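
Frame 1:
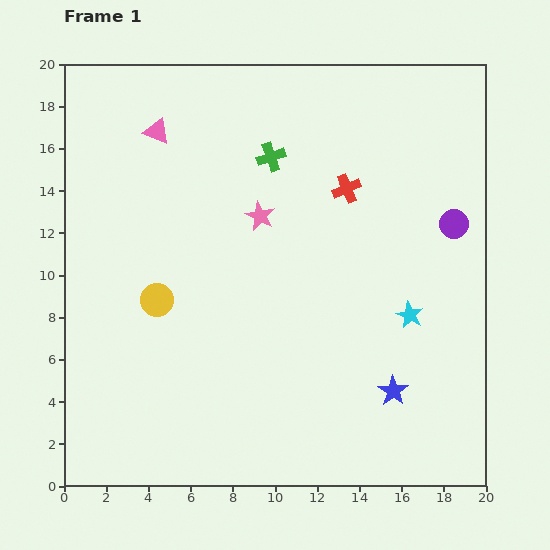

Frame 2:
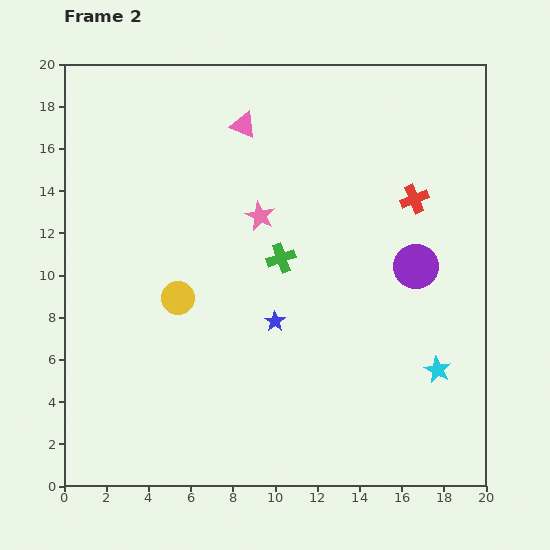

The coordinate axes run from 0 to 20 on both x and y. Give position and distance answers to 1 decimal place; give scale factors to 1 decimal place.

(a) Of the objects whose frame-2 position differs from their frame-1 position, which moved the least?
the yellow circle

(moved 1.0)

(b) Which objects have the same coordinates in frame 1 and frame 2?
the pink star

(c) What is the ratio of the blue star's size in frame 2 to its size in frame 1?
0.7×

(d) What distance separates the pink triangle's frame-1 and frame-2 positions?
4.1

The pink triangle moved from (4.4, 16.8) to (8.5, 17.1), a distance of √(4.1² + 0.3²) ≈ 4.1.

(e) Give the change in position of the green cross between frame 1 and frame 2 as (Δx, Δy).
(0.5, -4.8)

The green cross was at (9.8, 15.6) in frame 1 and (10.3, 10.8) in frame 2.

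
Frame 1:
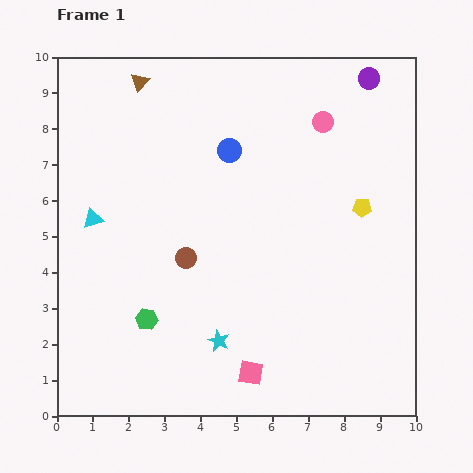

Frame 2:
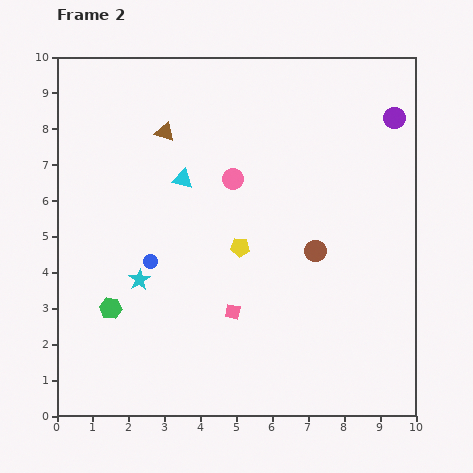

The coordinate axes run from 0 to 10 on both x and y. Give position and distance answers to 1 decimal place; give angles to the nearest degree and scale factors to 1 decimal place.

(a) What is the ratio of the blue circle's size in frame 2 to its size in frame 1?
0.6×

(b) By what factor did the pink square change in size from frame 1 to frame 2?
0.6×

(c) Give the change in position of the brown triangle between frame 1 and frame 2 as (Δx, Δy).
(0.7, -1.4)

The brown triangle was at (2.3, 9.3) in frame 1 and (3.0, 7.9) in frame 2.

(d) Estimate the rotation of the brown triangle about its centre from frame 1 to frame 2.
54° counter-clockwise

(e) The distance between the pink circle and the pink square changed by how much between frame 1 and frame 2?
-3.6

Distance in frame 1: 7.3. Distance in frame 2: 3.7.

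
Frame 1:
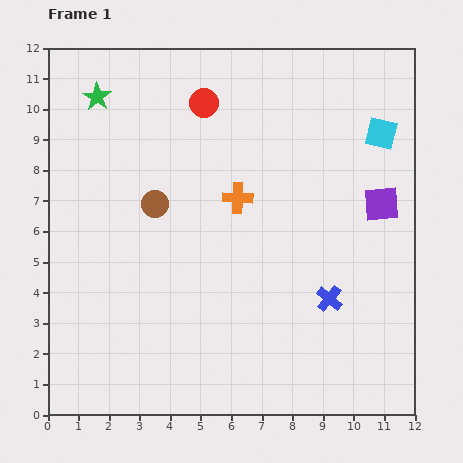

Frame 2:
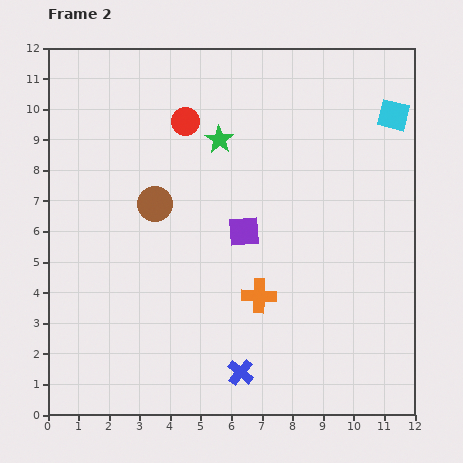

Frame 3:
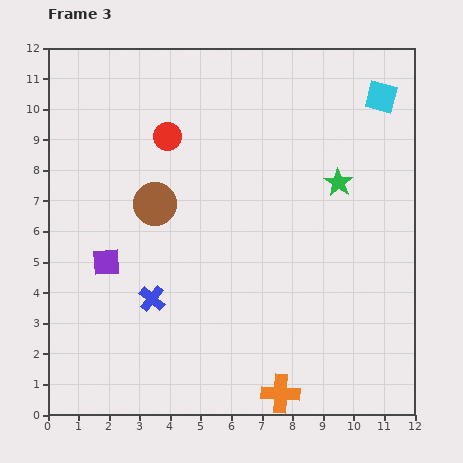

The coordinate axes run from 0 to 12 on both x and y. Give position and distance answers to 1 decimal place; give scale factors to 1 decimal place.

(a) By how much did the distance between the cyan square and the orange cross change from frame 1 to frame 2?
+2.3

Distance in frame 1: 5.1. Distance in frame 2: 7.4.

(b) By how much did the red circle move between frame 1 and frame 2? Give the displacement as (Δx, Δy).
(-0.6, -0.6)

The red circle was at (5.1, 10.2) in frame 1 and (4.5, 9.6) in frame 2.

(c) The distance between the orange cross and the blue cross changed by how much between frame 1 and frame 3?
+0.7

Distance in frame 1: 4.5. Distance in frame 3: 5.2.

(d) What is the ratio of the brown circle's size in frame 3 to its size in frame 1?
1.6×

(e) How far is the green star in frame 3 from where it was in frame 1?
8.4

The green star moved from (1.6, 10.4) to (9.5, 7.6), a distance of √(7.9² + 2.8²) ≈ 8.4.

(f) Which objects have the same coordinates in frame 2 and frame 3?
the brown circle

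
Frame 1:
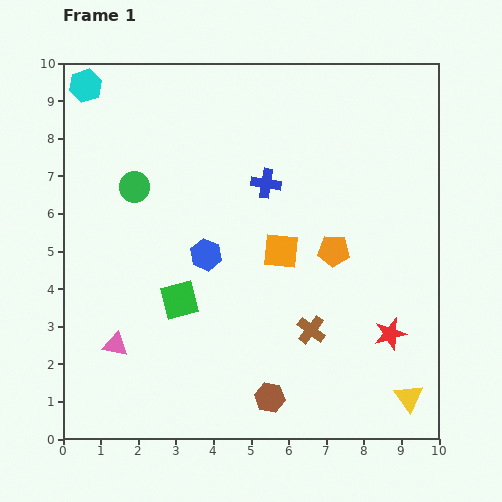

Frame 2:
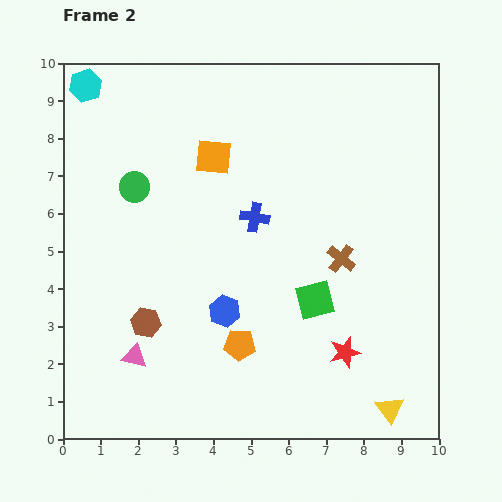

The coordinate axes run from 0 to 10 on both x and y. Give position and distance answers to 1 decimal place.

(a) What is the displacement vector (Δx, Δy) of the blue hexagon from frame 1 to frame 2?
(0.5, -1.5)

The blue hexagon was at (3.8, 4.9) in frame 1 and (4.3, 3.4) in frame 2.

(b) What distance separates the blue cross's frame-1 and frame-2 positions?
0.9

The blue cross moved from (5.4, 6.8) to (5.1, 5.9), a distance of √(0.3² + 0.9²) ≈ 0.9.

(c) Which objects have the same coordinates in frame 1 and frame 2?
the green circle, the cyan hexagon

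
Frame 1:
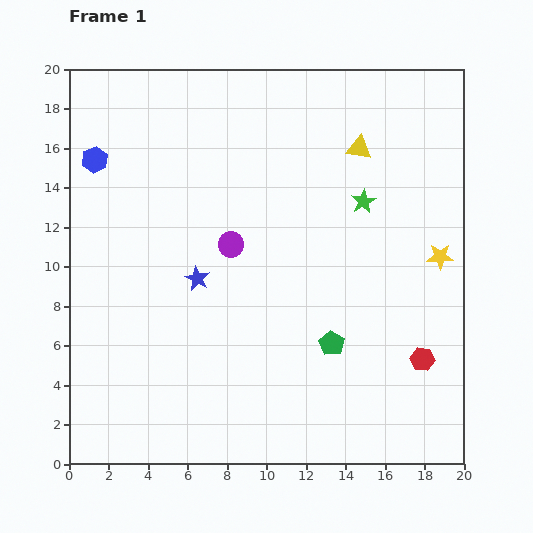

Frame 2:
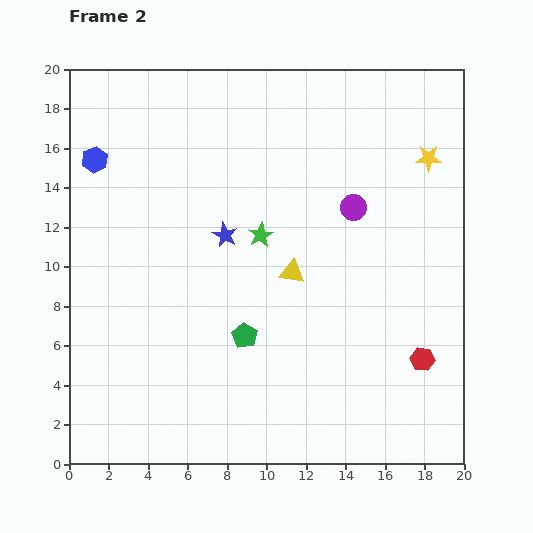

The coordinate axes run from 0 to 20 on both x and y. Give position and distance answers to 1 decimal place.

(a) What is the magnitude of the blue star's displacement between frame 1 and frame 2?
2.6

The blue star moved from (6.5, 9.4) to (7.9, 11.6), a distance of √(1.4² + 2.2²) ≈ 2.6.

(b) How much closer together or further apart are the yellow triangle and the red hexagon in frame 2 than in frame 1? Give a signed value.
-3.3

Distance in frame 1: 11.2. Distance in frame 2: 7.9.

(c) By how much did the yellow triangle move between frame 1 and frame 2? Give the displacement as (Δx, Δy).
(-3.4, -6.3)

The yellow triangle was at (14.7, 16.0) in frame 1 and (11.3, 9.7) in frame 2.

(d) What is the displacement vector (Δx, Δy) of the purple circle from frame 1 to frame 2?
(6.2, 1.9)

The purple circle was at (8.2, 11.1) in frame 1 and (14.4, 13.0) in frame 2.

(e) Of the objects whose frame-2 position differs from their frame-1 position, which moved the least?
the blue star

(moved 2.6)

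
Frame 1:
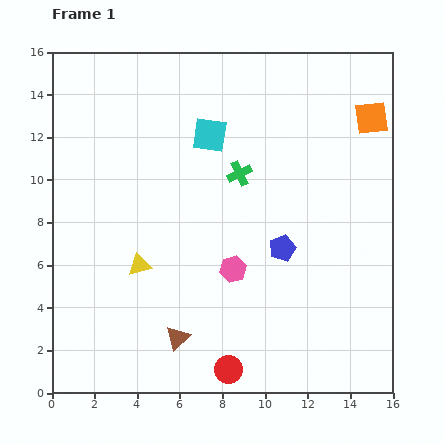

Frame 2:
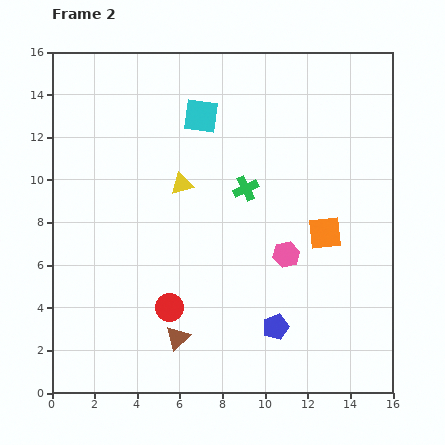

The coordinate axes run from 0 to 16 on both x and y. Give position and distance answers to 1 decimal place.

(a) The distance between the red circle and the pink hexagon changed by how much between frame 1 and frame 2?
+1.3

Distance in frame 1: 4.7. Distance in frame 2: 6.0.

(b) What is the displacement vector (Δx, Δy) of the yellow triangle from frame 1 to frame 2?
(2.0, 3.8)

The yellow triangle was at (4.1, 6.0) in frame 1 and (6.1, 9.8) in frame 2.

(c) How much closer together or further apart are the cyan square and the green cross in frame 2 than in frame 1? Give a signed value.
+1.7

Distance in frame 1: 2.3. Distance in frame 2: 4.0.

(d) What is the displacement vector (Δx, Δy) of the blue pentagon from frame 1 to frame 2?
(-0.3, -3.7)

The blue pentagon was at (10.8, 6.8) in frame 1 and (10.5, 3.1) in frame 2.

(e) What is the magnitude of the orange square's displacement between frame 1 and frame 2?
5.8

The orange square moved from (15.0, 12.9) to (12.8, 7.5), a distance of √(2.2² + 5.4²) ≈ 5.8.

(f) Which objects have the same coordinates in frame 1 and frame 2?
the brown triangle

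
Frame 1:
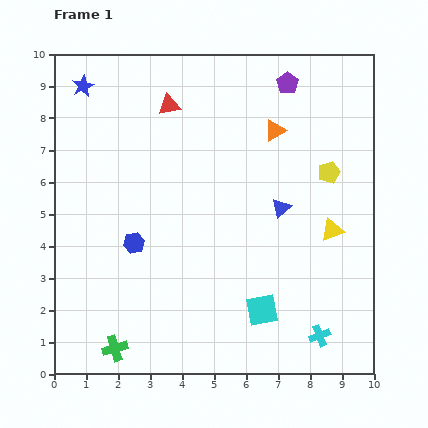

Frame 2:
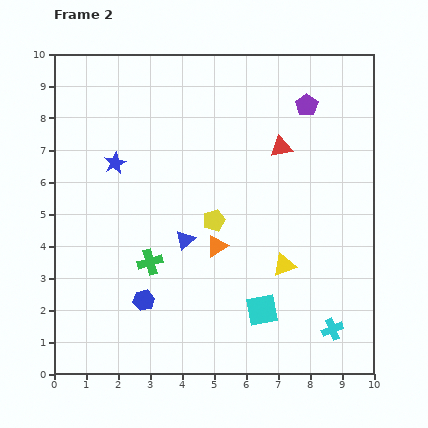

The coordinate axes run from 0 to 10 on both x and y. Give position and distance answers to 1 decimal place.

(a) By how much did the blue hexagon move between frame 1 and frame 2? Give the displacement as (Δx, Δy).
(0.3, -1.8)

The blue hexagon was at (2.5, 4.1) in frame 1 and (2.8, 2.3) in frame 2.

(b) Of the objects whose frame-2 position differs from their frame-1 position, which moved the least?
the cyan cross

(moved 0.4)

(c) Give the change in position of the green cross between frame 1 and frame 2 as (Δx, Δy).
(1.1, 2.7)

The green cross was at (1.9, 0.8) in frame 1 and (3.0, 3.5) in frame 2.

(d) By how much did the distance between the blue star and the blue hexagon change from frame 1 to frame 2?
-0.8

Distance in frame 1: 5.2. Distance in frame 2: 4.4.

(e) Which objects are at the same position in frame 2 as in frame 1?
the cyan square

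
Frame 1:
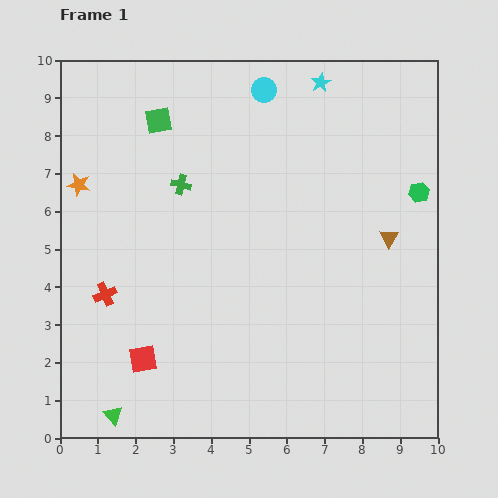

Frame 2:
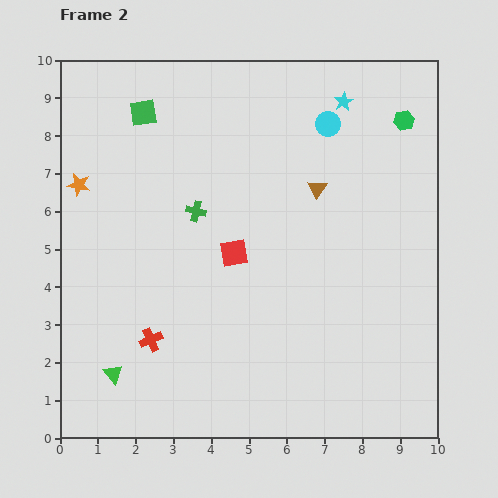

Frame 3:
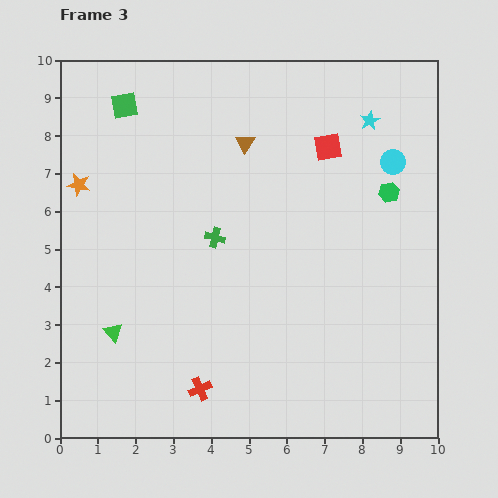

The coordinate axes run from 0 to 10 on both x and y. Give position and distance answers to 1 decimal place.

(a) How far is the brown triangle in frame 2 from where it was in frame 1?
2.3

The brown triangle moved from (8.7, 5.3) to (6.8, 6.6), a distance of √(1.9² + 1.3²) ≈ 2.3.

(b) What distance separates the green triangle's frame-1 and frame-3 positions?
2.2

The green triangle moved from (1.4, 0.6) to (1.4, 2.8), a distance of √(0.0² + 2.2²) ≈ 2.2.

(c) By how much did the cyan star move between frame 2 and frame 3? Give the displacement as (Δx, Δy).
(0.7, -0.5)

The cyan star was at (7.5, 8.9) in frame 2 and (8.2, 8.4) in frame 3.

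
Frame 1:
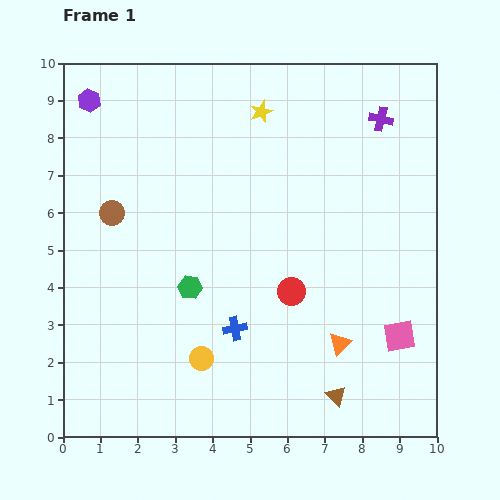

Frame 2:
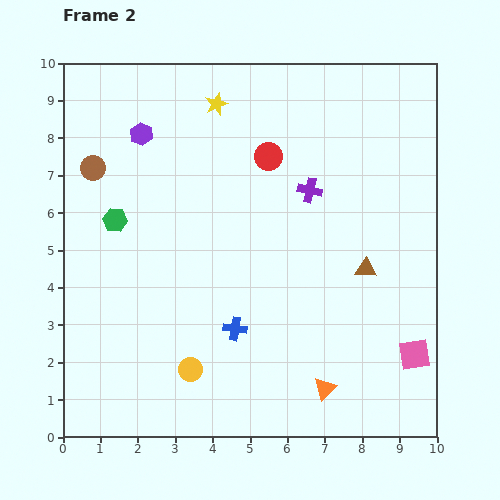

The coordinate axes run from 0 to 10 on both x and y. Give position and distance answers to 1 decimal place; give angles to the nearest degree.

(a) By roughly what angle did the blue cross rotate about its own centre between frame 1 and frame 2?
19° clockwise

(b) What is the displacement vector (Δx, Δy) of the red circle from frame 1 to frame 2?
(-0.6, 3.6)

The red circle was at (6.1, 3.9) in frame 1 and (5.5, 7.5) in frame 2.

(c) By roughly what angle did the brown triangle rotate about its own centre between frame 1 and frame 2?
43° counter-clockwise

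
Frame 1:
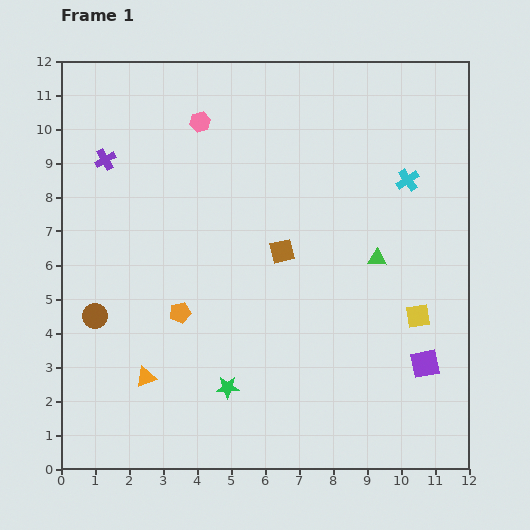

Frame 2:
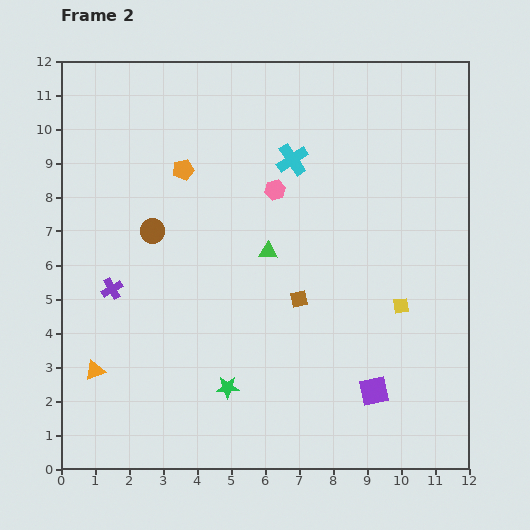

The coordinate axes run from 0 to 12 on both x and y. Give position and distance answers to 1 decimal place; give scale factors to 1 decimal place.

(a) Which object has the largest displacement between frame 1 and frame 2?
the orange pentagon

(moved 4.2; next 3.8)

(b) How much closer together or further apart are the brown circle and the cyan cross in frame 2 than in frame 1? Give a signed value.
-5.4

Distance in frame 1: 10.0. Distance in frame 2: 4.6.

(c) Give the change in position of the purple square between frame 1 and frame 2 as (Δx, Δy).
(-1.5, -0.8)

The purple square was at (10.7, 3.1) in frame 1 and (9.2, 2.3) in frame 2.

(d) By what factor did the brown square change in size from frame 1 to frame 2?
0.7×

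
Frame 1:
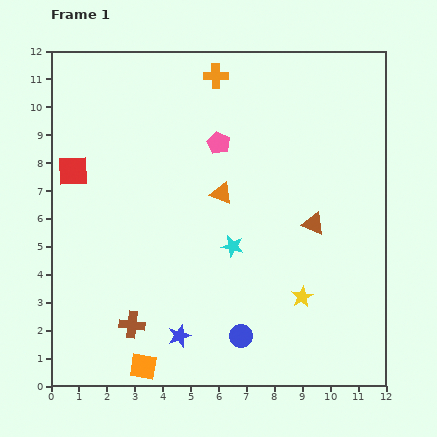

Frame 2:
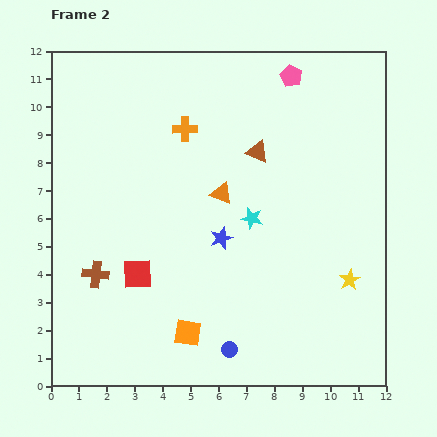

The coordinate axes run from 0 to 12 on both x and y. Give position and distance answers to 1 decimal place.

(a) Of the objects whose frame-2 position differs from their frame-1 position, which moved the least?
the blue circle

(moved 0.6)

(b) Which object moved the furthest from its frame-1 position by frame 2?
the red square

(moved 4.4; next 3.8)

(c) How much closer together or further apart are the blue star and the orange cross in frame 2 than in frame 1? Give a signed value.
-5.3

Distance in frame 1: 9.4. Distance in frame 2: 4.1.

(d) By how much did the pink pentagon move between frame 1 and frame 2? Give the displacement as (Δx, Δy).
(2.6, 2.4)

The pink pentagon was at (6.0, 8.7) in frame 1 and (8.6, 11.1) in frame 2.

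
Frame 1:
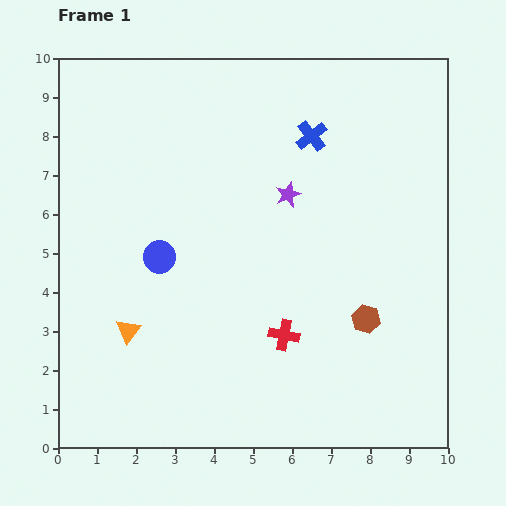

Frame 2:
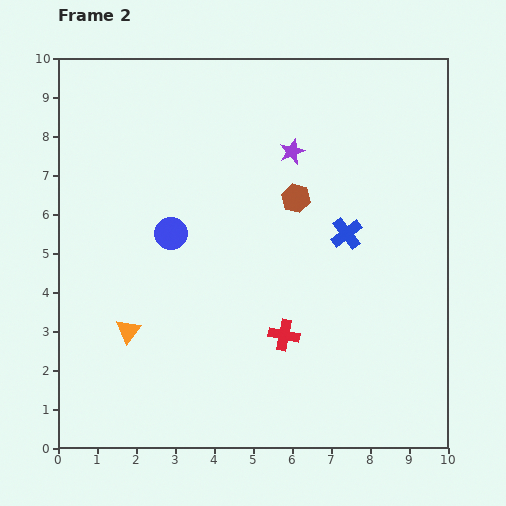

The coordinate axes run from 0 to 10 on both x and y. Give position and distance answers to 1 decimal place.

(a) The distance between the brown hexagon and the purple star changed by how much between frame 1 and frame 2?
-2.6

Distance in frame 1: 3.8. Distance in frame 2: 1.2.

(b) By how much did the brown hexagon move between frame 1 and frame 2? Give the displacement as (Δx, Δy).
(-1.8, 3.1)

The brown hexagon was at (7.9, 3.3) in frame 1 and (6.1, 6.4) in frame 2.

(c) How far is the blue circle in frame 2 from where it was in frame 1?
0.7

The blue circle moved from (2.6, 4.9) to (2.9, 5.5), a distance of √(0.3² + 0.6²) ≈ 0.7.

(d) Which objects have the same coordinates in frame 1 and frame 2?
the red cross, the orange triangle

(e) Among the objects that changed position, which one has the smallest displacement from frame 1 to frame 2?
the blue circle

(moved 0.7)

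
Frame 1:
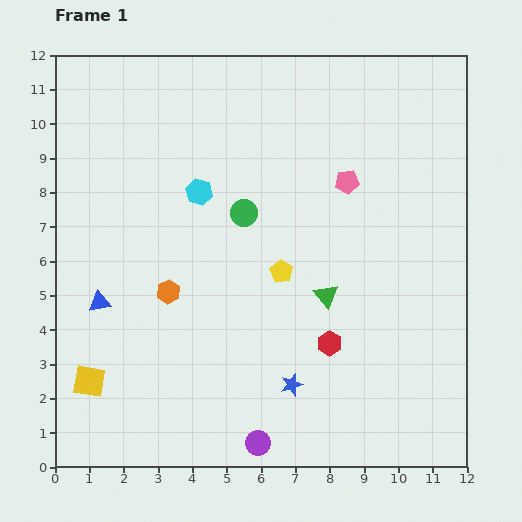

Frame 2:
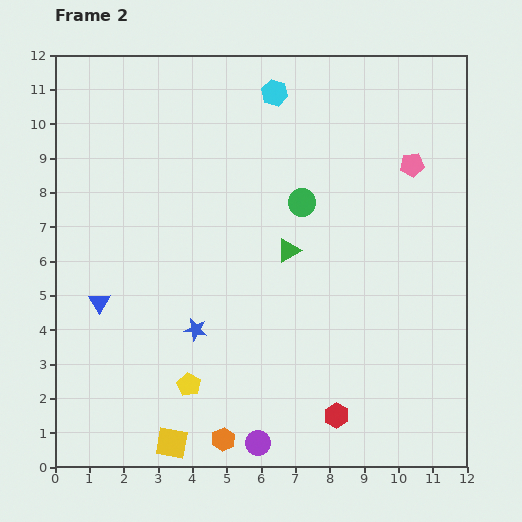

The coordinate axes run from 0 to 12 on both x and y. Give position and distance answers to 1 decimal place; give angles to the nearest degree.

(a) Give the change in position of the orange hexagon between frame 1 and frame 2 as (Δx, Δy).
(1.6, -4.3)

The orange hexagon was at (3.3, 5.1) in frame 1 and (4.9, 0.8) in frame 2.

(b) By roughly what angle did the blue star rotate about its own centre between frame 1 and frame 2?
27° clockwise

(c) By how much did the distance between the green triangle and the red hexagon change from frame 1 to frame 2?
+3.6

Distance in frame 1: 1.4. Distance in frame 2: 5.0.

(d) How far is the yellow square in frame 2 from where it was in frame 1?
3.0

The yellow square moved from (1.0, 2.5) to (3.4, 0.7), a distance of √(2.4² + 1.8²) ≈ 3.0.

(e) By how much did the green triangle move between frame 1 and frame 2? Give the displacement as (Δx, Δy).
(-1.1, 1.3)

The green triangle was at (7.9, 5.0) in frame 1 and (6.8, 6.3) in frame 2.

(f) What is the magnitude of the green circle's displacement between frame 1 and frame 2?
1.7

The green circle moved from (5.5, 7.4) to (7.2, 7.7), a distance of √(1.7² + 0.3²) ≈ 1.7.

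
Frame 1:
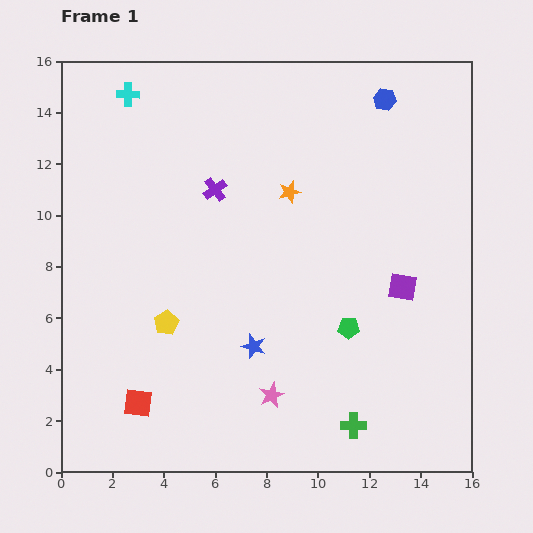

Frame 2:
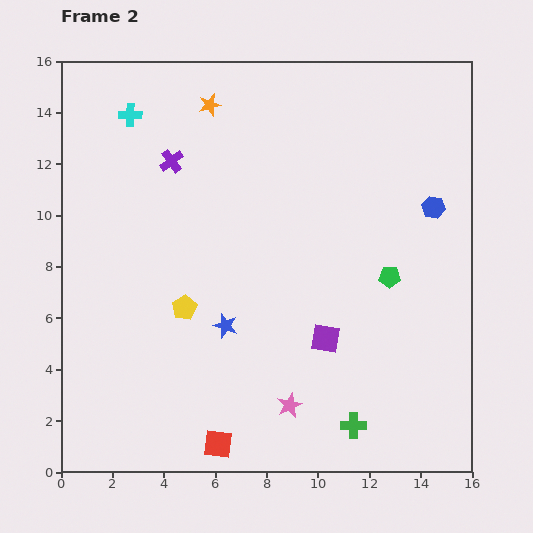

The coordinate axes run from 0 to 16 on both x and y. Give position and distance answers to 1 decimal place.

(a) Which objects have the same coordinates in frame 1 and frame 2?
the green cross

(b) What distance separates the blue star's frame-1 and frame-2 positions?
1.4

The blue star moved from (7.5, 4.9) to (6.4, 5.7), a distance of √(1.1² + 0.8²) ≈ 1.4.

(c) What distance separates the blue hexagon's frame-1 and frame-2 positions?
4.6

The blue hexagon moved from (12.6, 14.5) to (14.5, 10.3), a distance of √(1.9² + 4.2²) ≈ 4.6.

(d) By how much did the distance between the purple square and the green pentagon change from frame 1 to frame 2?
+0.9

Distance in frame 1: 2.6. Distance in frame 2: 3.5.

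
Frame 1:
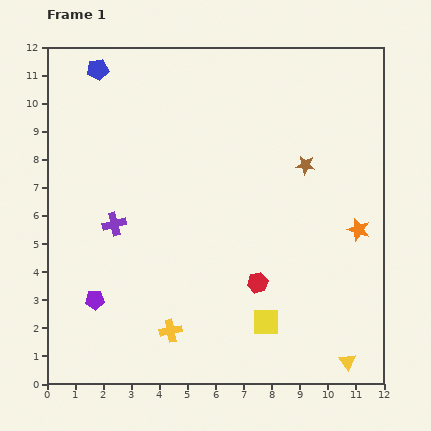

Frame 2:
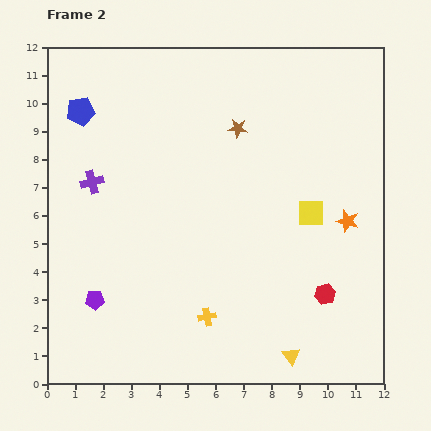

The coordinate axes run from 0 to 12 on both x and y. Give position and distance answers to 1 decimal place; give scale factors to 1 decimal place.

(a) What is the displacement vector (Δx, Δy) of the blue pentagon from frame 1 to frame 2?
(-0.6, -1.5)

The blue pentagon was at (1.8, 11.2) in frame 1 and (1.2, 9.7) in frame 2.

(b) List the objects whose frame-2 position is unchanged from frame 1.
the purple pentagon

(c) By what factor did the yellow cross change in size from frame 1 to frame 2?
0.8×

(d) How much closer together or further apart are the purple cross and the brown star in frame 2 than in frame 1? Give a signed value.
-1.6

Distance in frame 1: 7.1. Distance in frame 2: 5.5.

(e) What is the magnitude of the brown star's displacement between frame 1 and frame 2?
2.7

The brown star moved from (9.2, 7.8) to (6.8, 9.1), a distance of √(2.4² + 1.3²) ≈ 2.7.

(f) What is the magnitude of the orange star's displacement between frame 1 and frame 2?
0.5

The orange star moved from (11.1, 5.5) to (10.7, 5.8), a distance of √(0.4² + 0.3²) ≈ 0.5.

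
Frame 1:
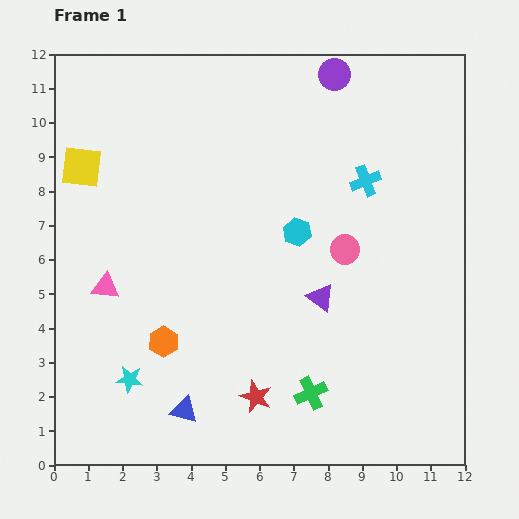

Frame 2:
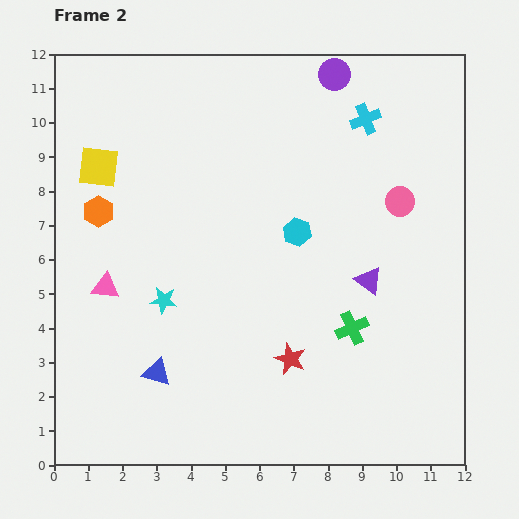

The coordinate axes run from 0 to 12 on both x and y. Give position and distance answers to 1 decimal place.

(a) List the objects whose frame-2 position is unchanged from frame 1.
the purple circle, the cyan hexagon, the pink triangle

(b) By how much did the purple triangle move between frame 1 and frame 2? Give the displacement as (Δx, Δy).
(1.4, 0.5)

The purple triangle was at (7.8, 4.9) in frame 1 and (9.2, 5.4) in frame 2.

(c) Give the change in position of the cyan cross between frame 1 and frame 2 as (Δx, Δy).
(0.0, 1.8)

The cyan cross was at (9.1, 8.3) in frame 1 and (9.1, 10.1) in frame 2.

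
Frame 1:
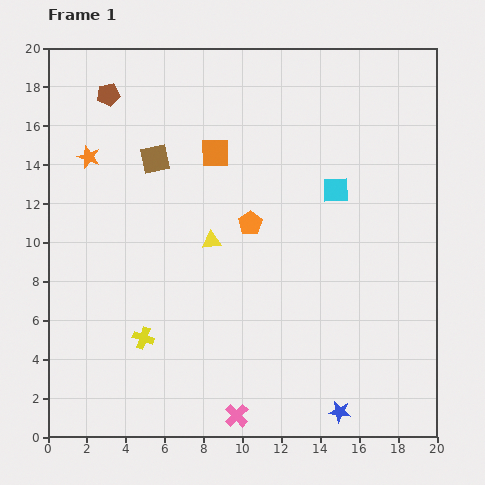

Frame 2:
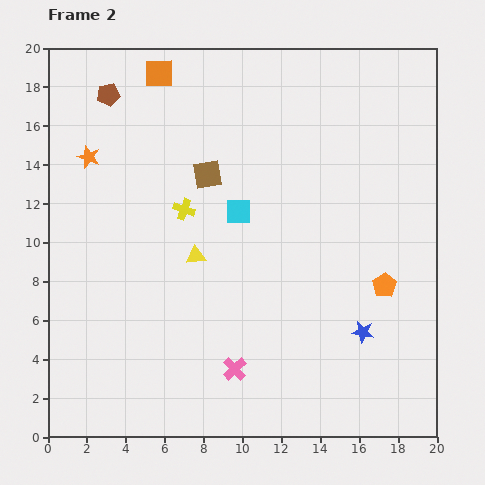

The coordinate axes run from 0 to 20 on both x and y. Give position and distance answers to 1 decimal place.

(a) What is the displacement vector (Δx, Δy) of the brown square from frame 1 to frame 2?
(2.7, -0.8)

The brown square was at (5.5, 14.3) in frame 1 and (8.2, 13.5) in frame 2.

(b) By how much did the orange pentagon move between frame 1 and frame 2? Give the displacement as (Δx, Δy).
(6.9, -3.2)

The orange pentagon was at (10.4, 11.0) in frame 1 and (17.3, 7.8) in frame 2.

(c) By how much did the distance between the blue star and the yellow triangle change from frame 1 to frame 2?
-1.6

Distance in frame 1: 11.0. Distance in frame 2: 9.4.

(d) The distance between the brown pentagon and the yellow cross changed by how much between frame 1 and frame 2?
-5.5

Distance in frame 1: 12.6. Distance in frame 2: 7.1.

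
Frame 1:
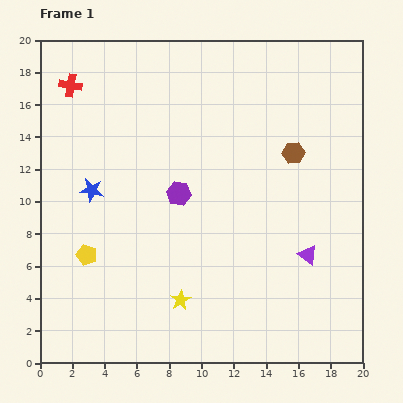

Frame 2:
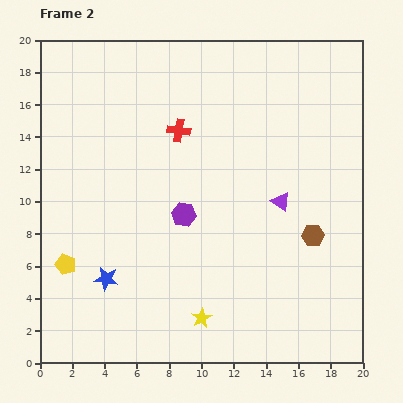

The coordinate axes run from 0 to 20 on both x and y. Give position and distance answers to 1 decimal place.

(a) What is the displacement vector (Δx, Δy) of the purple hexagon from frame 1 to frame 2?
(0.3, -1.3)

The purple hexagon was at (8.6, 10.5) in frame 1 and (8.9, 9.2) in frame 2.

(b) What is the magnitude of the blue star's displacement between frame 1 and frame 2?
5.6

The blue star moved from (3.2, 10.7) to (4.1, 5.2), a distance of √(0.9² + 5.5²) ≈ 5.6.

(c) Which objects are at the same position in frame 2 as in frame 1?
none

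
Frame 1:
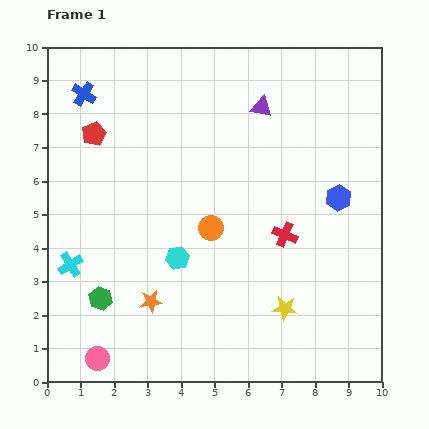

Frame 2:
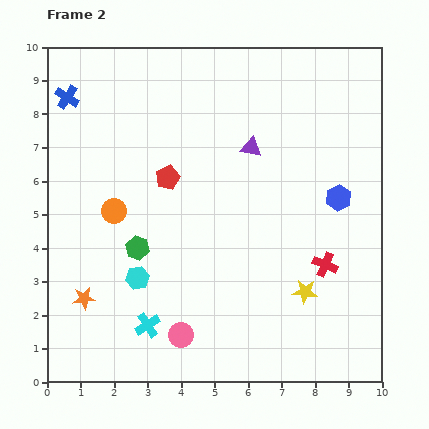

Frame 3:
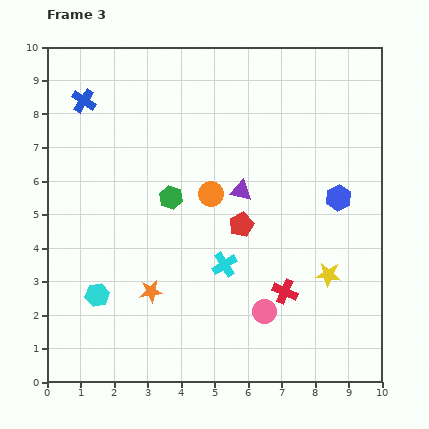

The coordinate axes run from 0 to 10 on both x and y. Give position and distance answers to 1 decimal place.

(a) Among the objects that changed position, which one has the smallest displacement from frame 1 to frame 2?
the blue cross

(moved 0.5)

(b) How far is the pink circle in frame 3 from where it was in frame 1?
5.2

The pink circle moved from (1.5, 0.7) to (6.5, 2.1), a distance of √(5.0² + 1.4²) ≈ 5.2.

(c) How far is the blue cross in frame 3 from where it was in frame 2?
0.5

The blue cross moved from (0.6, 8.5) to (1.1, 8.4), a distance of √(0.5² + 0.1²) ≈ 0.5.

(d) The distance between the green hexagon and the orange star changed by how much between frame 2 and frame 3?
+0.7

Distance in frame 2: 2.2. Distance in frame 3: 2.9.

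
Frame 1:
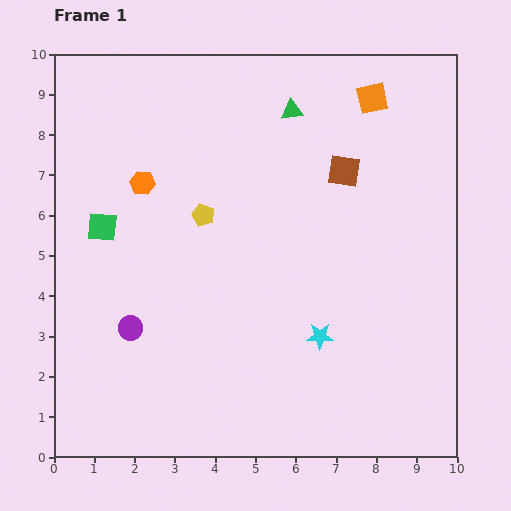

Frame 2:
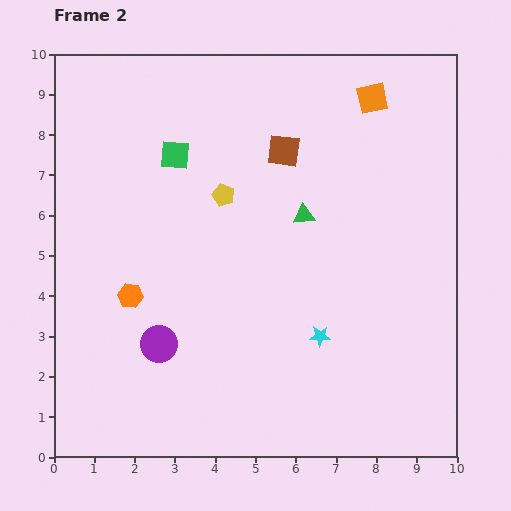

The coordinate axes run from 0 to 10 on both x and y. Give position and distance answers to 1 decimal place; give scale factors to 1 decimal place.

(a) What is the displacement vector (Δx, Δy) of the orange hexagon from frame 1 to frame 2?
(-0.3, -2.8)

The orange hexagon was at (2.2, 6.8) in frame 1 and (1.9, 4.0) in frame 2.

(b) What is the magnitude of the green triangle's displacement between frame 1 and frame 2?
2.6

The green triangle moved from (5.9, 8.6) to (6.2, 6.0), a distance of √(0.3² + 2.6²) ≈ 2.6.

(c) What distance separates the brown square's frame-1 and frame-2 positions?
1.6

The brown square moved from (7.2, 7.1) to (5.7, 7.6), a distance of √(1.5² + 0.5²) ≈ 1.6.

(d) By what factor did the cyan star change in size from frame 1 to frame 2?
0.8×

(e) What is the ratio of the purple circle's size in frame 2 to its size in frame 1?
1.5×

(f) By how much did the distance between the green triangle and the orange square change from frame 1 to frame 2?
+1.4

Distance in frame 1: 2.0. Distance in frame 2: 3.4.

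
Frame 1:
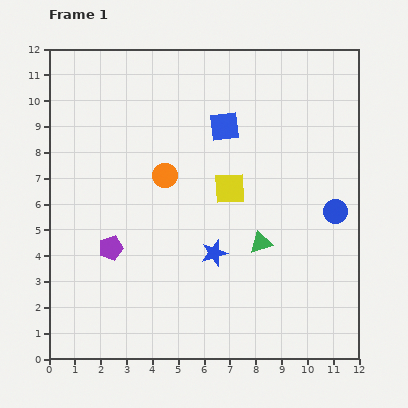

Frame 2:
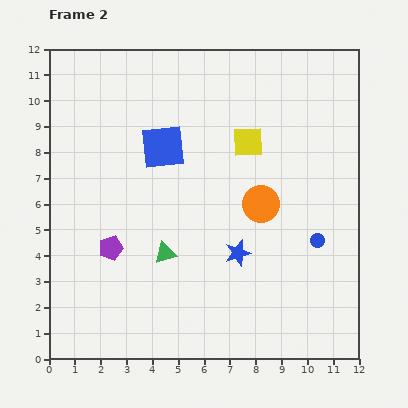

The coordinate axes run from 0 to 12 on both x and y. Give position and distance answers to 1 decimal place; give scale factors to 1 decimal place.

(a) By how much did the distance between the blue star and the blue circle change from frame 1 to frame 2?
-1.9

Distance in frame 1: 5.0. Distance in frame 2: 3.1.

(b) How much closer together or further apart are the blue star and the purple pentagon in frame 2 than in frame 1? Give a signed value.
+0.9

Distance in frame 1: 4.0. Distance in frame 2: 4.9.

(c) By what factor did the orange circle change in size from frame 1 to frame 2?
1.5×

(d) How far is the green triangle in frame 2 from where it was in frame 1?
3.7

The green triangle moved from (8.2, 4.5) to (4.5, 4.1), a distance of √(3.7² + 0.4²) ≈ 3.7.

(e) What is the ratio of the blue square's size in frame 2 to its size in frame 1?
1.5×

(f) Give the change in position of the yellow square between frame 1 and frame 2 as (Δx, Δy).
(0.7, 1.8)

The yellow square was at (7.0, 6.6) in frame 1 and (7.7, 8.4) in frame 2.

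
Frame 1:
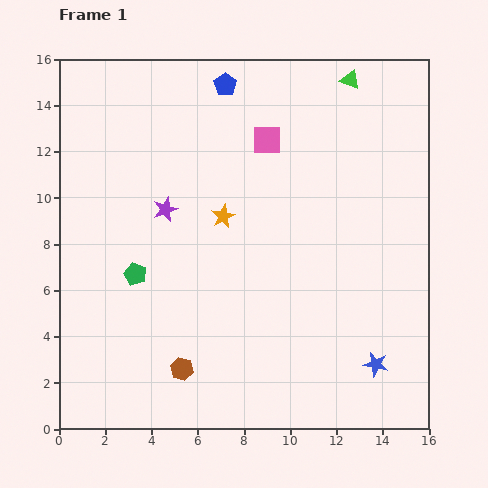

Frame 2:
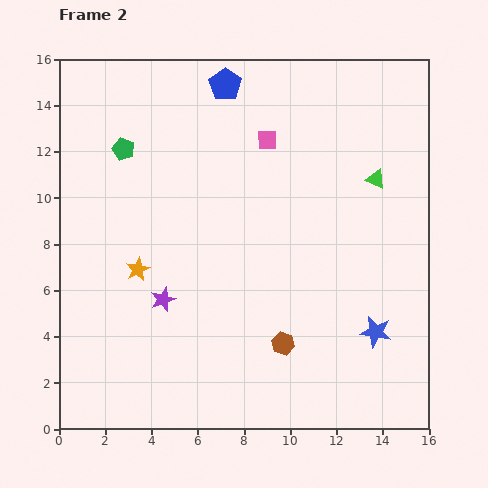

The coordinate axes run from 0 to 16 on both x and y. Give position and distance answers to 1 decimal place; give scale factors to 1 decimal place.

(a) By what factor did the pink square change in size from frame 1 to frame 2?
0.6×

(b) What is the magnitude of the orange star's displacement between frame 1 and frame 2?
4.4

The orange star moved from (7.1, 9.2) to (3.4, 6.9), a distance of √(3.7² + 2.3²) ≈ 4.4.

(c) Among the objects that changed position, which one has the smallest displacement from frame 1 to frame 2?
the blue star

(moved 1.4)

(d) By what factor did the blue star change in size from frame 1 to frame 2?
1.3×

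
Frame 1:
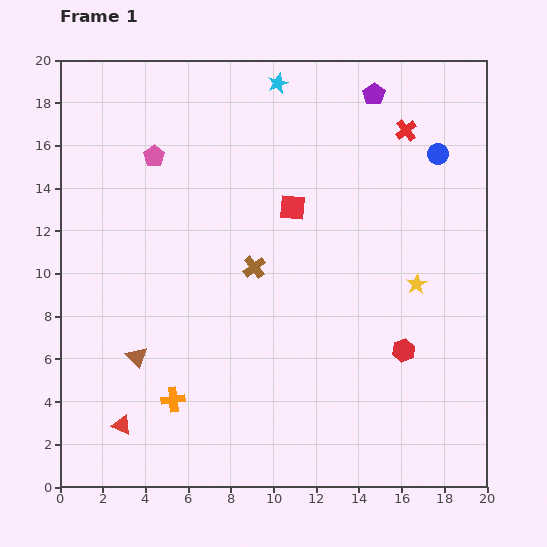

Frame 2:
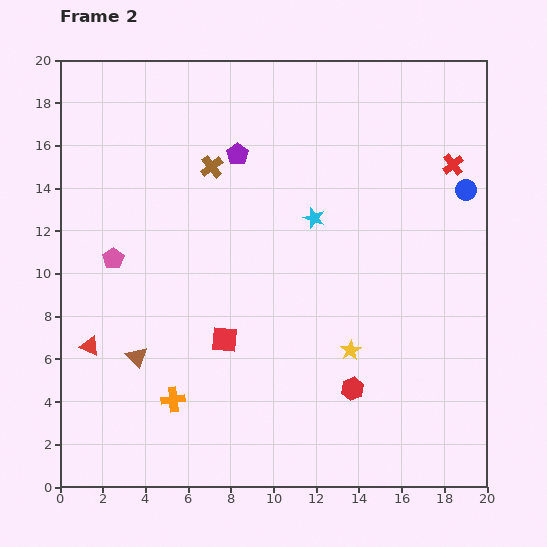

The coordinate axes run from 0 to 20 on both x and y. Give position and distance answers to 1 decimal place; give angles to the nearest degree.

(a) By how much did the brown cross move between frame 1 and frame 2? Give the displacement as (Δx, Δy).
(-2.0, 4.7)

The brown cross was at (9.1, 10.3) in frame 1 and (7.1, 15.0) in frame 2.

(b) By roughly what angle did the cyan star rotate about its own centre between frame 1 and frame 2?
30° counter-clockwise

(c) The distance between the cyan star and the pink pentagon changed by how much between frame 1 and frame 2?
+2.9

Distance in frame 1: 6.7. Distance in frame 2: 9.6.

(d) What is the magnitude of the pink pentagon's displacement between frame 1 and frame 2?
5.2

The pink pentagon moved from (4.4, 15.5) to (2.5, 10.7), a distance of √(1.9² + 4.8²) ≈ 5.2.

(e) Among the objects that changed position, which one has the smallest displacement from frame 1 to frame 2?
the blue circle

(moved 2.1)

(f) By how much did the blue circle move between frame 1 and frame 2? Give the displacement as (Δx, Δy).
(1.3, -1.7)

The blue circle was at (17.7, 15.6) in frame 1 and (19.0, 13.9) in frame 2.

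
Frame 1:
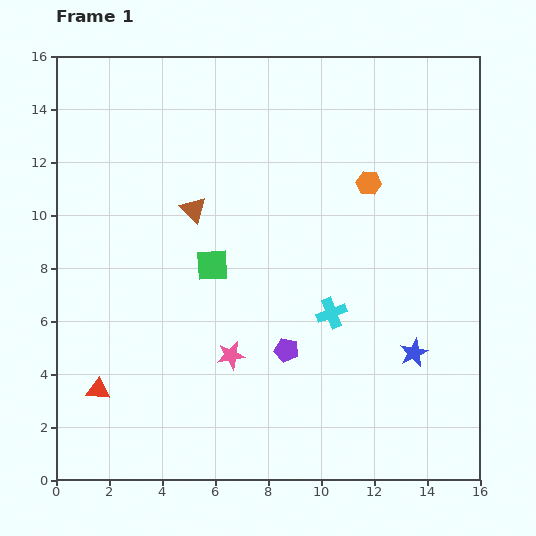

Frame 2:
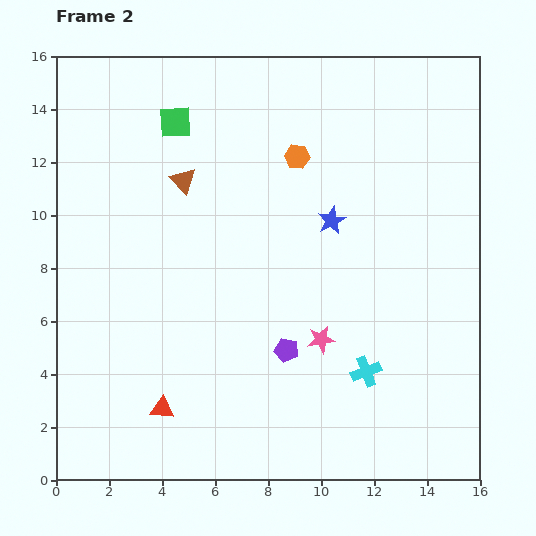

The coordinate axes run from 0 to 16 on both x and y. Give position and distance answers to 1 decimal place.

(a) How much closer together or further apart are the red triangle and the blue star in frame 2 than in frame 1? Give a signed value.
-2.4

Distance in frame 1: 12.0. Distance in frame 2: 9.6.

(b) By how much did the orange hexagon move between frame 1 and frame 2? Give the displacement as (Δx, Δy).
(-2.7, 1.0)

The orange hexagon was at (11.8, 11.2) in frame 1 and (9.1, 12.2) in frame 2.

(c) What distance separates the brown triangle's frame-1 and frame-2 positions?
1.2

The brown triangle moved from (5.2, 10.2) to (4.8, 11.3), a distance of √(0.4² + 1.1²) ≈ 1.2.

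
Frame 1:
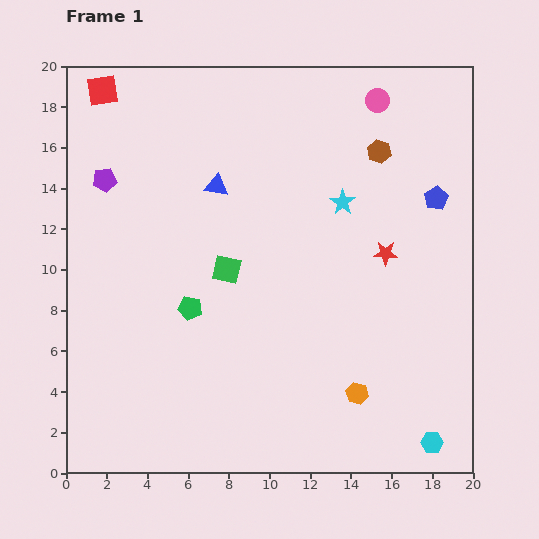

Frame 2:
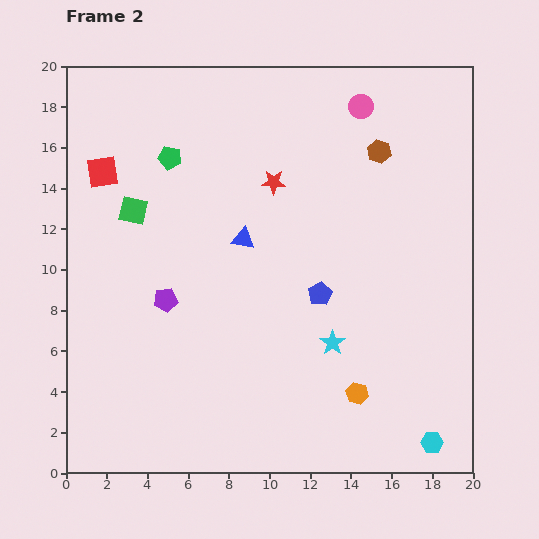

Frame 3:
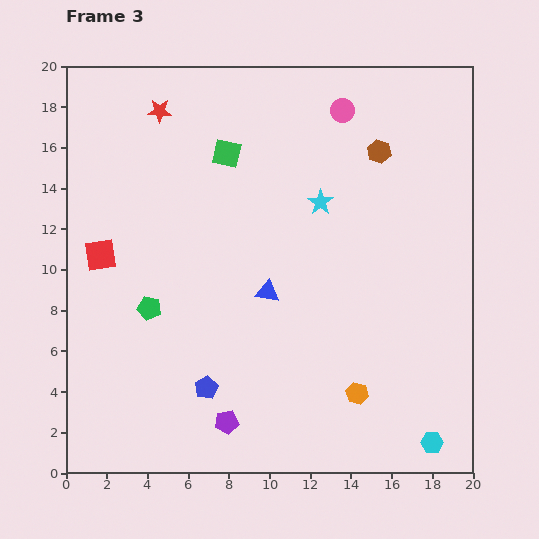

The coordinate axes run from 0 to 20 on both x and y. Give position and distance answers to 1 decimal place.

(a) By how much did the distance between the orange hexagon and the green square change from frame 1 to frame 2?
+5.4

Distance in frame 1: 8.8. Distance in frame 2: 14.2.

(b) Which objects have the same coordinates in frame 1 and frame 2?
the cyan hexagon, the orange hexagon, the brown hexagon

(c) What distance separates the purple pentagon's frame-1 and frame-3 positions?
13.3

The purple pentagon moved from (1.9, 14.4) to (7.9, 2.5), a distance of √(6.0² + 11.9²) ≈ 13.3.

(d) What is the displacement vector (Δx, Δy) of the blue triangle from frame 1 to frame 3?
(2.5, -5.2)

The blue triangle was at (7.4, 14.1) in frame 1 and (9.9, 8.9) in frame 3.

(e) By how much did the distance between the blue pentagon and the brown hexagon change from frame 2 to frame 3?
+6.8

Distance in frame 2: 7.6. Distance in frame 3: 14.4.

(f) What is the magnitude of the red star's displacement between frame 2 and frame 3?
6.6

The red star moved from (10.2, 14.3) to (4.6, 17.8), a distance of √(5.6² + 3.5²) ≈ 6.6.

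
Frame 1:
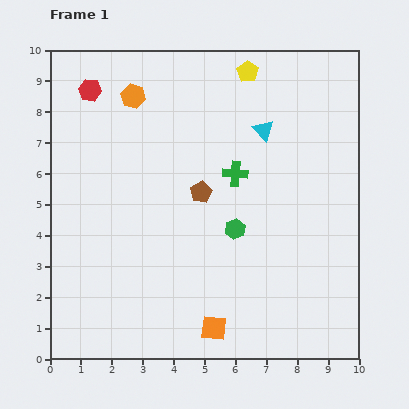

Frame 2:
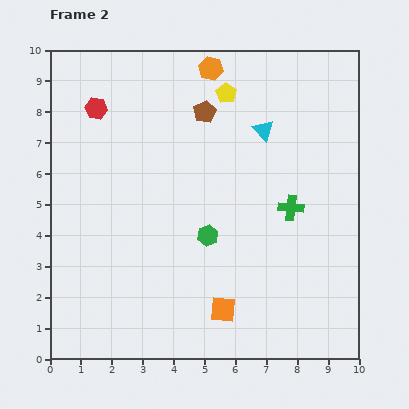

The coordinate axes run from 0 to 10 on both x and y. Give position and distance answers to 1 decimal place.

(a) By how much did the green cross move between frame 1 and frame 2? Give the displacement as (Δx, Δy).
(1.8, -1.1)

The green cross was at (6.0, 6.0) in frame 1 and (7.8, 4.9) in frame 2.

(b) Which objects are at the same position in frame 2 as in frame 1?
the cyan triangle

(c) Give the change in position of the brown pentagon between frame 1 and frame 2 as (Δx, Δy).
(0.1, 2.6)

The brown pentagon was at (4.9, 5.4) in frame 1 and (5.0, 8.0) in frame 2.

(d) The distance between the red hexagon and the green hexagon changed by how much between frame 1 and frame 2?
-1.0

Distance in frame 1: 6.5. Distance in frame 2: 5.5.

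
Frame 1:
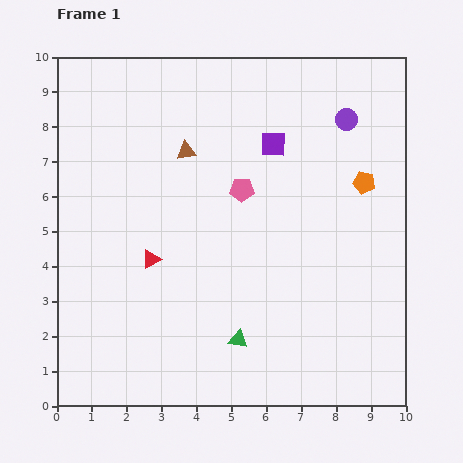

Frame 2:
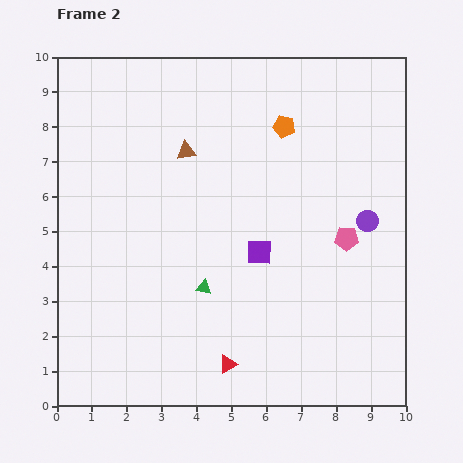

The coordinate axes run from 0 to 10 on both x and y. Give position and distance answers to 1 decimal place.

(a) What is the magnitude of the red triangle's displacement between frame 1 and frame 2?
3.7

The red triangle moved from (2.7, 4.2) to (4.9, 1.2), a distance of √(2.2² + 3.0²) ≈ 3.7.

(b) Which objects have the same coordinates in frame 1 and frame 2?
the brown triangle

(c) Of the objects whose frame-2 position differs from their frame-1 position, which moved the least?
the green triangle

(moved 1.8)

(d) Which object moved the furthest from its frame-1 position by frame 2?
the red triangle

(moved 3.7; next 3.3)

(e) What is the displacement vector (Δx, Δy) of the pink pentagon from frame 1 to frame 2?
(3.0, -1.4)

The pink pentagon was at (5.3, 6.2) in frame 1 and (8.3, 4.8) in frame 2.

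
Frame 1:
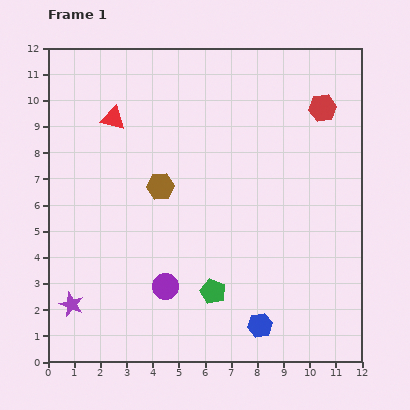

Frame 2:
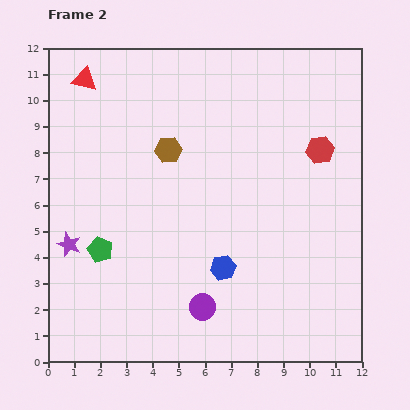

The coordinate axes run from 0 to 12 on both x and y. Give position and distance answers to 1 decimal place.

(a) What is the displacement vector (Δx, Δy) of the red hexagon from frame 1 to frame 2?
(-0.1, -1.6)

The red hexagon was at (10.5, 9.7) in frame 1 and (10.4, 8.1) in frame 2.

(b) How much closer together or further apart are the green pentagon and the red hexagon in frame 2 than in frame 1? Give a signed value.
+1.0

Distance in frame 1: 8.2. Distance in frame 2: 9.2.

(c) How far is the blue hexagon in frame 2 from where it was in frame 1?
2.6

The blue hexagon moved from (8.1, 1.4) to (6.7, 3.6), a distance of √(1.4² + 2.2²) ≈ 2.6.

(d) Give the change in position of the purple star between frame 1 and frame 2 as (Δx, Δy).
(-0.1, 2.3)

The purple star was at (0.9, 2.2) in frame 1 and (0.8, 4.5) in frame 2.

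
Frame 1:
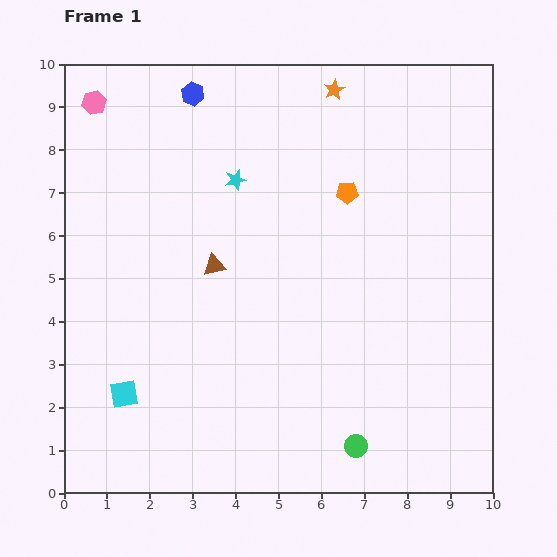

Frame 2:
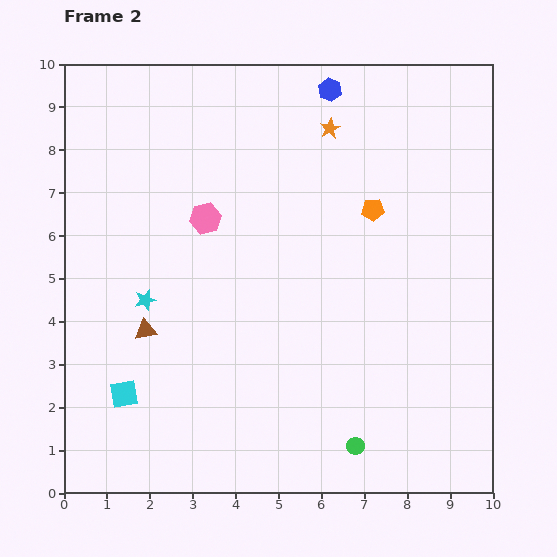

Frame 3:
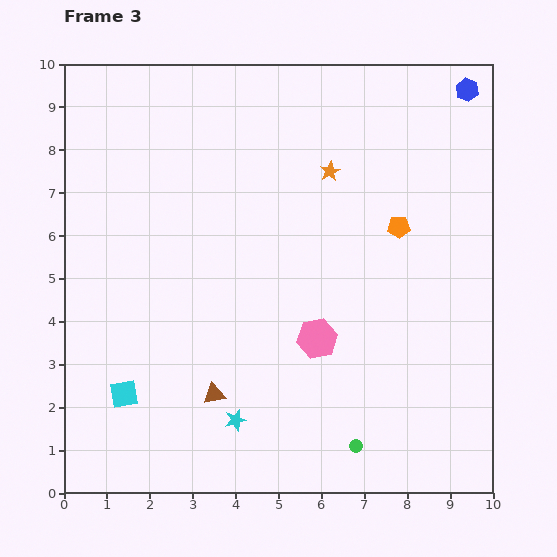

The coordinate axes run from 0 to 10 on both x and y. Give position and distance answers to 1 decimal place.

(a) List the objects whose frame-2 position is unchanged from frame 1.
the cyan square, the green circle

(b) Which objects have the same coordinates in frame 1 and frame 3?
the cyan square, the green circle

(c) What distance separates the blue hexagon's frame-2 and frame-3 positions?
3.2

The blue hexagon moved from (6.2, 9.4) to (9.4, 9.4), a distance of √(3.2² + 0.0²) ≈ 3.2.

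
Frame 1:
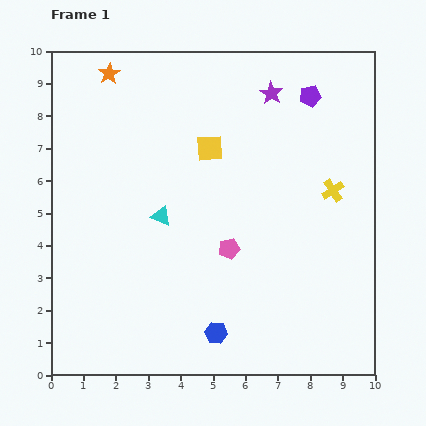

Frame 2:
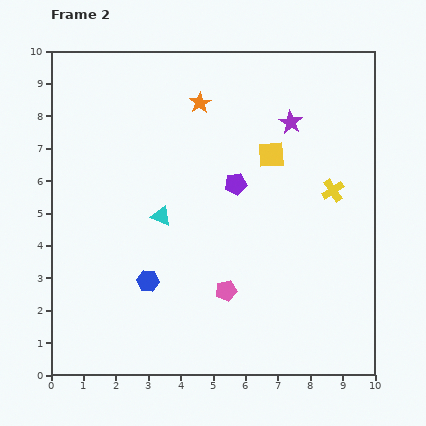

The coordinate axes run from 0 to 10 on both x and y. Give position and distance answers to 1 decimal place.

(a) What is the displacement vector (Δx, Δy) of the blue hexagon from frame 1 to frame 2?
(-2.1, 1.6)

The blue hexagon was at (5.1, 1.3) in frame 1 and (3.0, 2.9) in frame 2.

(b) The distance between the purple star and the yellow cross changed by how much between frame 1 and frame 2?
-1.1

Distance in frame 1: 3.6. Distance in frame 2: 2.5.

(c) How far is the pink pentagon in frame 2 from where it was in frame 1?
1.3

The pink pentagon moved from (5.5, 3.9) to (5.4, 2.6), a distance of √(0.1² + 1.3²) ≈ 1.3.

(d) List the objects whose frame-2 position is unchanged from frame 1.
the cyan triangle, the yellow cross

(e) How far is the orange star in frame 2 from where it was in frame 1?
2.9

The orange star moved from (1.8, 9.3) to (4.6, 8.4), a distance of √(2.8² + 0.9²) ≈ 2.9.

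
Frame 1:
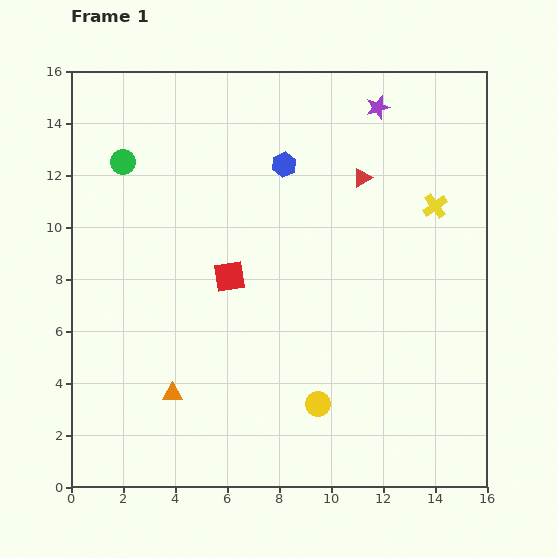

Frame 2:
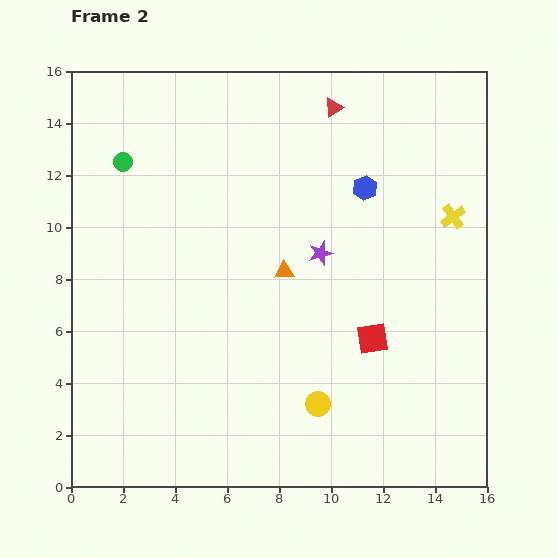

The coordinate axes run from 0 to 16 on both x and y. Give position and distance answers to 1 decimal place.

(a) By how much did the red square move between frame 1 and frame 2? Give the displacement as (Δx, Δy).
(5.5, -2.4)

The red square was at (6.1, 8.1) in frame 1 and (11.6, 5.7) in frame 2.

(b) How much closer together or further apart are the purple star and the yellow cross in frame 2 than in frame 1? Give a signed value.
+0.9

Distance in frame 1: 4.4. Distance in frame 2: 5.3.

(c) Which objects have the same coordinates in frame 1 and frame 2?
the yellow circle, the green circle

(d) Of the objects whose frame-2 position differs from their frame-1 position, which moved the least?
the yellow cross

(moved 0.8)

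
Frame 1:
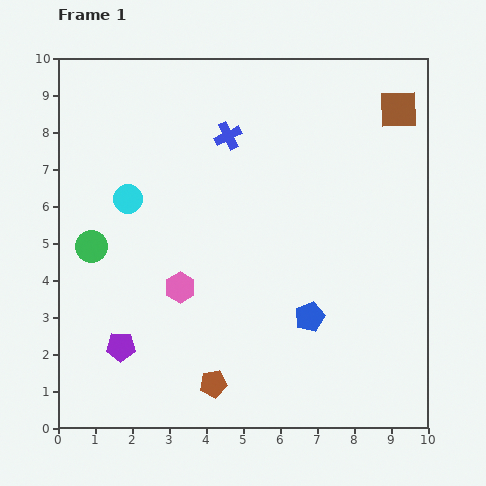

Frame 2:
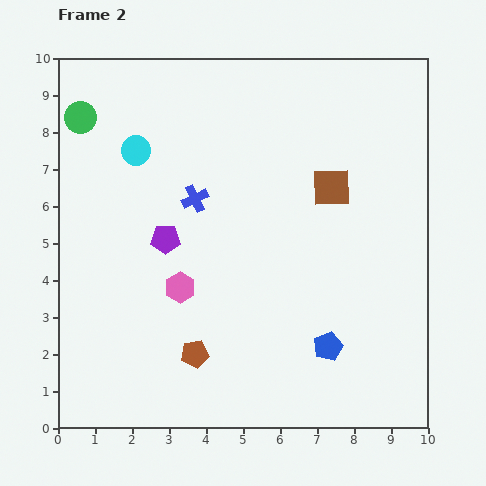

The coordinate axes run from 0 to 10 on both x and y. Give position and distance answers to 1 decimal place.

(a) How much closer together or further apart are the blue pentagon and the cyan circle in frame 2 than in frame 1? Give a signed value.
+1.5

Distance in frame 1: 5.9. Distance in frame 2: 7.4.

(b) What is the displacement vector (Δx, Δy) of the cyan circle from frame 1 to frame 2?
(0.2, 1.3)

The cyan circle was at (1.9, 6.2) in frame 1 and (2.1, 7.5) in frame 2.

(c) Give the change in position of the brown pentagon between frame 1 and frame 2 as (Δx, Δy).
(-0.5, 0.8)

The brown pentagon was at (4.2, 1.2) in frame 1 and (3.7, 2.0) in frame 2.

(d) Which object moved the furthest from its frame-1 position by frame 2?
the green circle

(moved 3.5; next 3.1)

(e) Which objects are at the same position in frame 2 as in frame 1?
the pink hexagon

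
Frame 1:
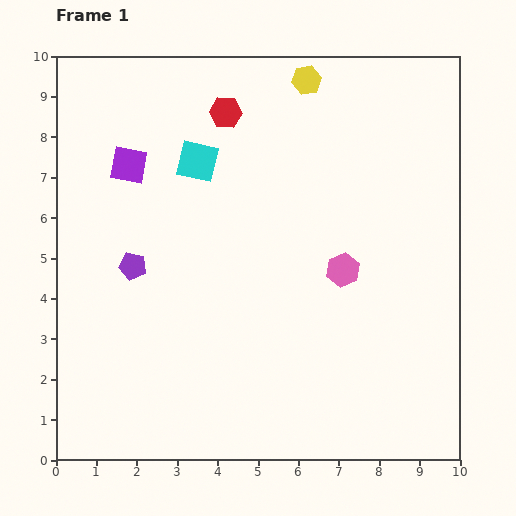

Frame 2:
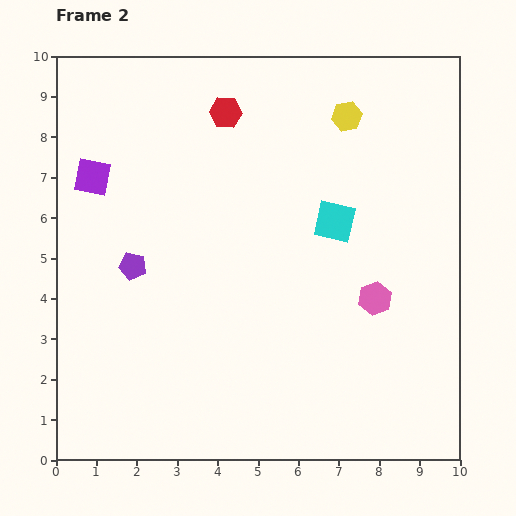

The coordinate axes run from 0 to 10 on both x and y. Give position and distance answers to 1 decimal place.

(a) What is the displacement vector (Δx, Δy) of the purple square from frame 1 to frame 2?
(-0.9, -0.3)

The purple square was at (1.8, 7.3) in frame 1 and (0.9, 7.0) in frame 2.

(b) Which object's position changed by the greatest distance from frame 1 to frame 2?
the cyan square

(moved 3.7; next 1.3)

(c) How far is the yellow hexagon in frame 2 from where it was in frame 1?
1.3

The yellow hexagon moved from (6.2, 9.4) to (7.2, 8.5), a distance of √(1.0² + 0.9²) ≈ 1.3.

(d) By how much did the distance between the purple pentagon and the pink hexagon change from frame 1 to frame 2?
+0.9

Distance in frame 1: 5.2. Distance in frame 2: 6.1.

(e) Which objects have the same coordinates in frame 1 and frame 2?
the purple pentagon, the red hexagon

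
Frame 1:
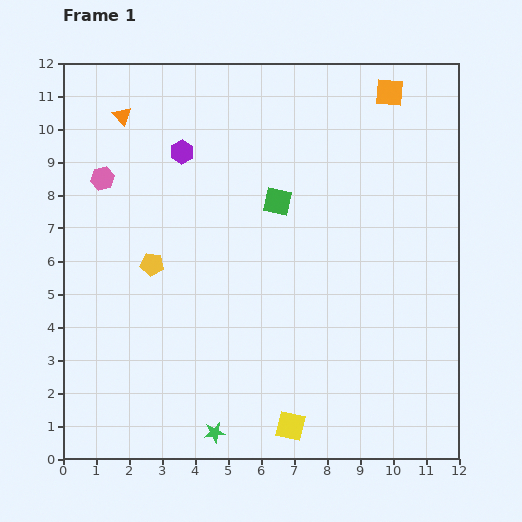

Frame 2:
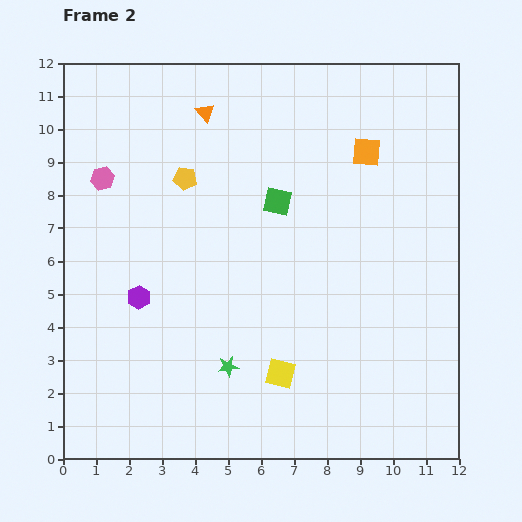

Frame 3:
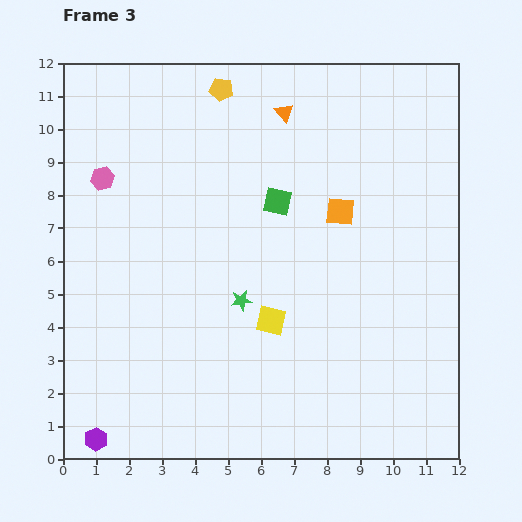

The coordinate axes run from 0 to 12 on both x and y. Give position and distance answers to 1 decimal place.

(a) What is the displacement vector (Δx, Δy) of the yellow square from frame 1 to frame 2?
(-0.3, 1.6)

The yellow square was at (6.9, 1.0) in frame 1 and (6.6, 2.6) in frame 2.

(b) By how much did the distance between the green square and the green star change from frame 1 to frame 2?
-2.1

Distance in frame 1: 7.3. Distance in frame 2: 5.2.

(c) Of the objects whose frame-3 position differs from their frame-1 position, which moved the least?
the yellow square

(moved 3.3)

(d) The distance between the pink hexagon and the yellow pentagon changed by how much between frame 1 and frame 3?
+1.5

Distance in frame 1: 3.0. Distance in frame 3: 4.5.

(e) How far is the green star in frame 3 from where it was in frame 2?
2.0

The green star moved from (5.0, 2.8) to (5.4, 4.8), a distance of √(0.4² + 2.0²) ≈ 2.0.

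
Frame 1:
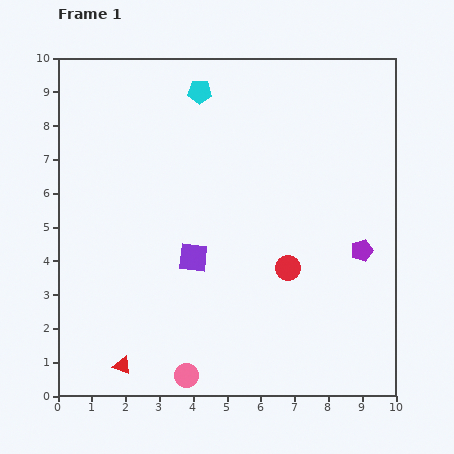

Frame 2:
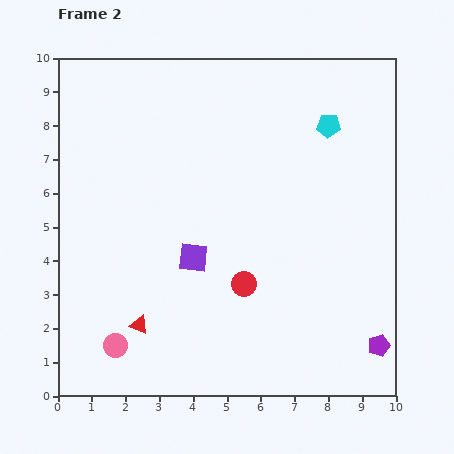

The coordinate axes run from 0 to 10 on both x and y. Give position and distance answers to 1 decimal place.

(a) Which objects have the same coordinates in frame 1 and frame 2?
the purple square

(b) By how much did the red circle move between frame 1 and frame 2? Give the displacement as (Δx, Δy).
(-1.3, -0.5)

The red circle was at (6.8, 3.8) in frame 1 and (5.5, 3.3) in frame 2.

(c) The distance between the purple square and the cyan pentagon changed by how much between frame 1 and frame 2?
+0.7

Distance in frame 1: 4.9. Distance in frame 2: 5.6.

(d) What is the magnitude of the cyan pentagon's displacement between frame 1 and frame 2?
3.9

The cyan pentagon moved from (4.2, 9.0) to (8.0, 8.0), a distance of √(3.8² + 1.0²) ≈ 3.9.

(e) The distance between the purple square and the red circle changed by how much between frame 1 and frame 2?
-1.1

Distance in frame 1: 2.8. Distance in frame 2: 1.7.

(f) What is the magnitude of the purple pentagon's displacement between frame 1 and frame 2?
2.8

The purple pentagon moved from (9.0, 4.3) to (9.5, 1.5), a distance of √(0.5² + 2.8²) ≈ 2.8.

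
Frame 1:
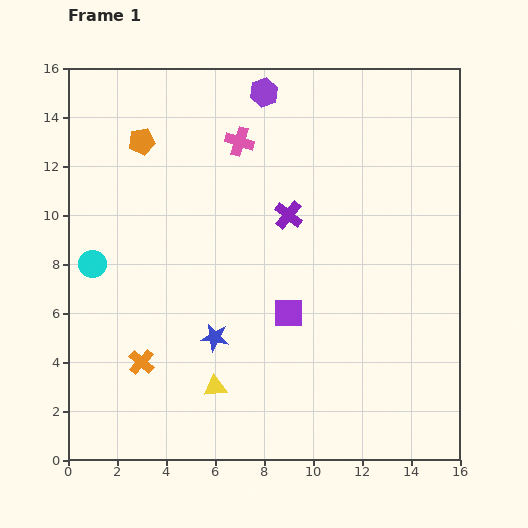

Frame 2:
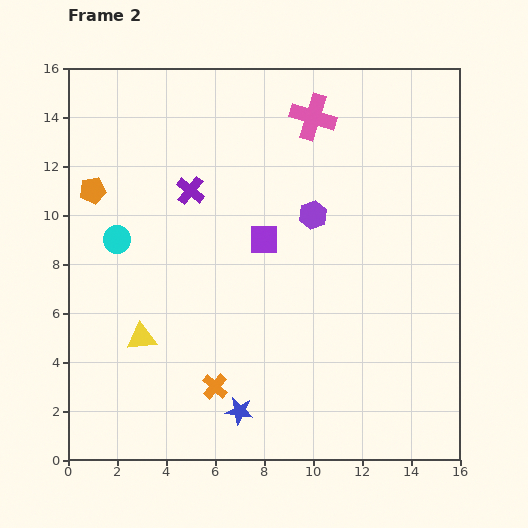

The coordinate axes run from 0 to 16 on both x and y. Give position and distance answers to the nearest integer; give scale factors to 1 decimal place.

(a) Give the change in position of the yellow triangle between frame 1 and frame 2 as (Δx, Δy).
(-3, 2)

The yellow triangle was at (6, 3) in frame 1 and (3, 5) in frame 2.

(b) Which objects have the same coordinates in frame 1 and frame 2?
none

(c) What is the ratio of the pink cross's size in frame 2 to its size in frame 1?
1.6×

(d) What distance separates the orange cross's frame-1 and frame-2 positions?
3

The orange cross moved from (3, 4) to (6, 3), a distance of √(3² + 1²) ≈ 3.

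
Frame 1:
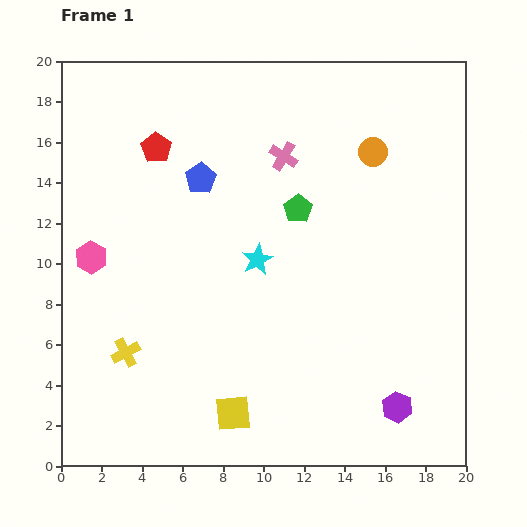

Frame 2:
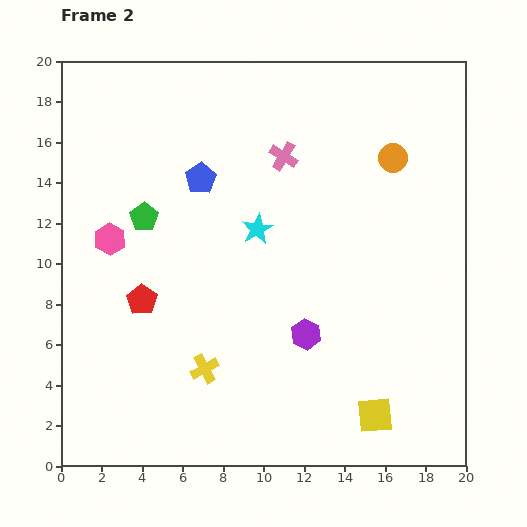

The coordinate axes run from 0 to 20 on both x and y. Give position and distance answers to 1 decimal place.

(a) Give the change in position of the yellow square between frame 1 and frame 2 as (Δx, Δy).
(7.0, -0.1)

The yellow square was at (8.5, 2.6) in frame 1 and (15.5, 2.5) in frame 2.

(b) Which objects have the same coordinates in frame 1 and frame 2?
the pink cross, the blue pentagon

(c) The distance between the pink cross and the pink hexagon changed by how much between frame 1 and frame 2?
-1.2

Distance in frame 1: 10.7. Distance in frame 2: 9.5.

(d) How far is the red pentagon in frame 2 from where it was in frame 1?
7.5

The red pentagon moved from (4.7, 15.7) to (4.0, 8.2), a distance of √(0.7² + 7.5²) ≈ 7.5.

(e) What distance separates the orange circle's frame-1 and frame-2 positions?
1.0

The orange circle moved from (15.4, 15.5) to (16.4, 15.2), a distance of √(1.0² + 0.3²) ≈ 1.0.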